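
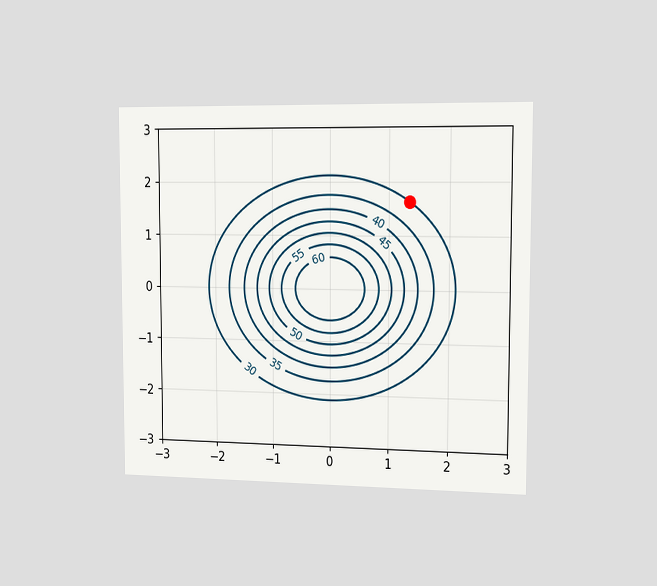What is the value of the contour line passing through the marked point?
The chart is viewed slightly from the right. The marked point sits on the contour labelled 30.

30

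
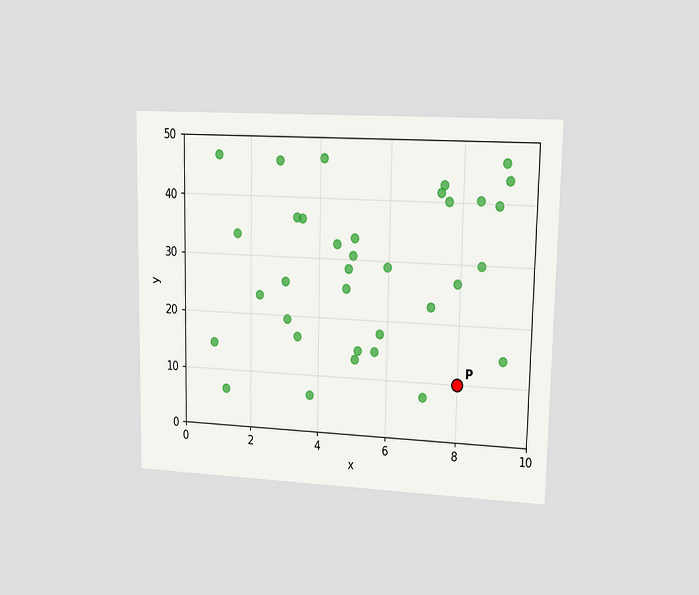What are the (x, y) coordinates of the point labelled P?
(8, 10)

The chart is viewed at a slight angle. Following the gridlines from P to each axis, P sits at (8, 10).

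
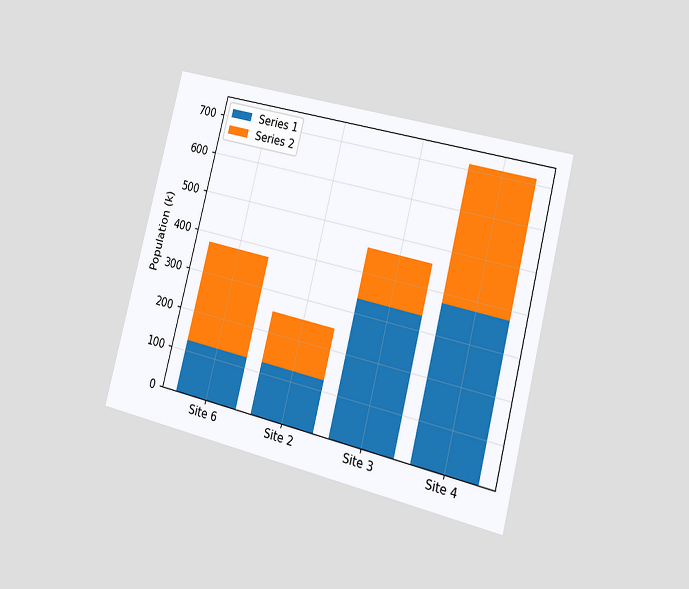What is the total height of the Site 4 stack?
714k

The chart is tilted about 14° clockwise and viewed slightly from the right. The Site 4 stack's top reaches 714k on the y-axis.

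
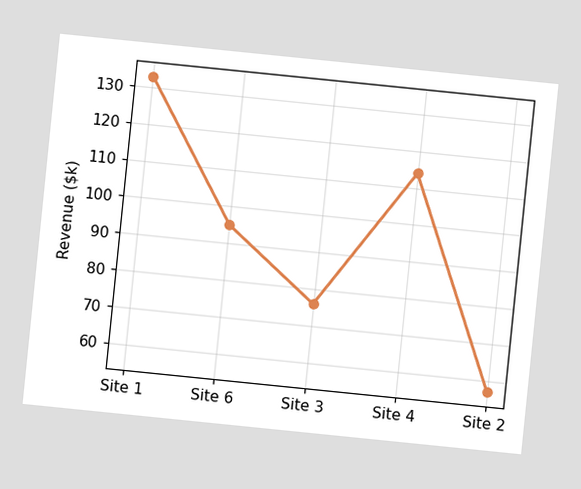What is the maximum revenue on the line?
$133k

The chart is tilted about 6° clockwise. The highest point is at Site 1, and reading across to the y-axis gives $133k.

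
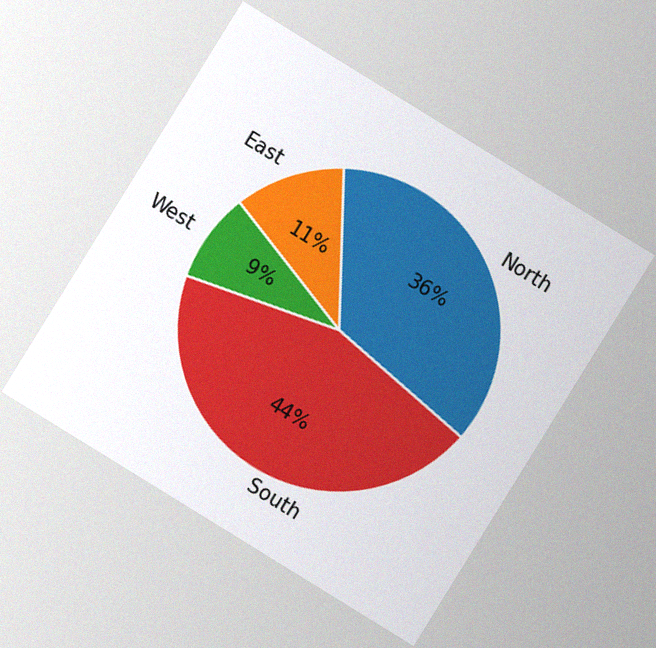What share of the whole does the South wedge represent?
The chart is tilted about 32° clockwise, with some photo noise. The South slice takes up 44% of the pie.

44%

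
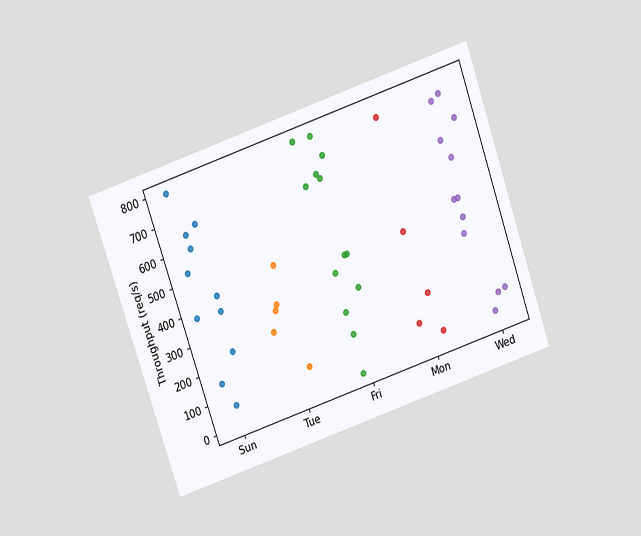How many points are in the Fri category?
13

The chart is tilted about 19° counter-clockwise and viewed slightly from above. Counting the markers in the Fri column gives 13.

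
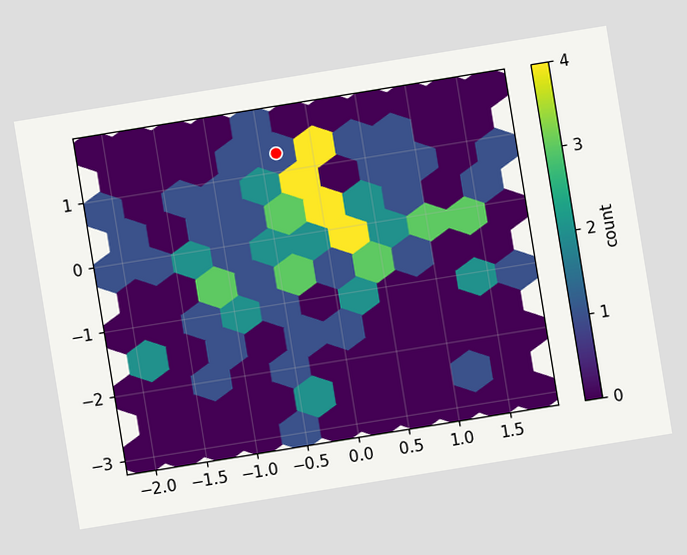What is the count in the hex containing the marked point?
The chart is tilted about 9° counter-clockwise. The marked hex reads 1 on the colorbar.

1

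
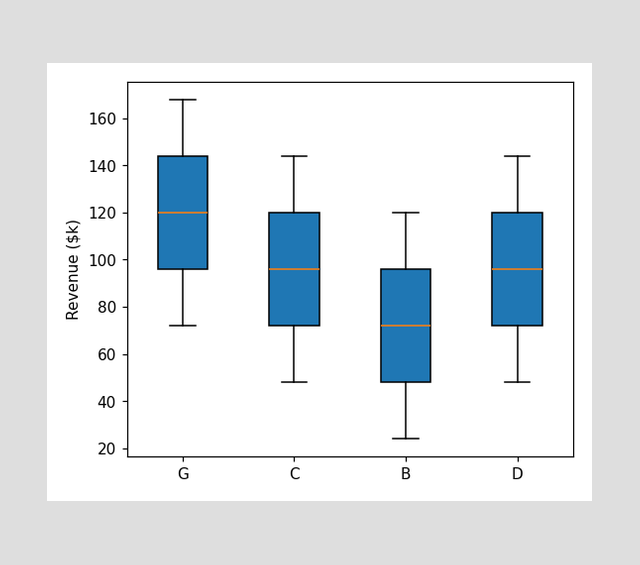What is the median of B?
$72k

The median line in the B box sits at $72k.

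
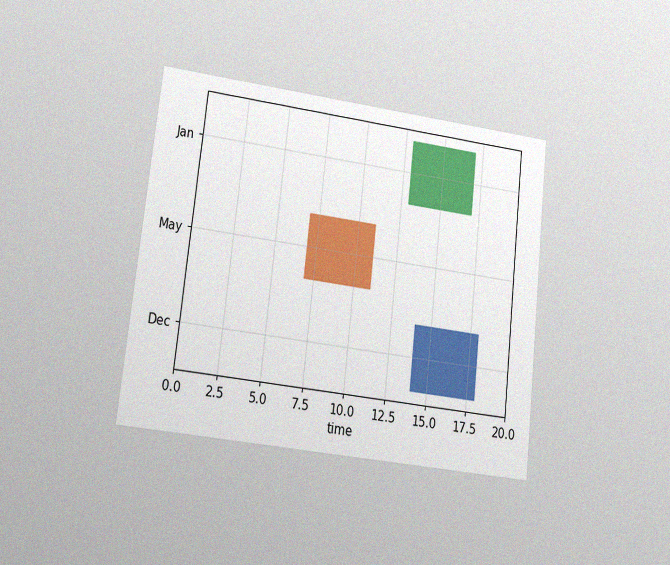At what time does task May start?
The chart is tilted about 6° clockwise and viewed at a slight angle, with some photo noise. The May bar begins at t=7.

7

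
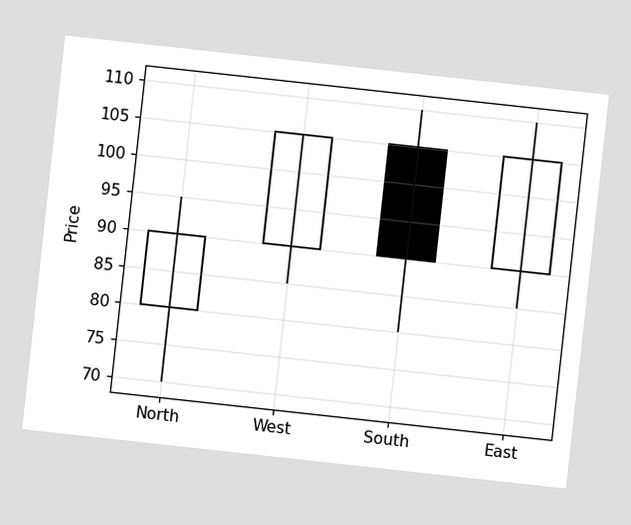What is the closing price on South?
The chart is tilted about 6° clockwise. The South candle closes at 90.

90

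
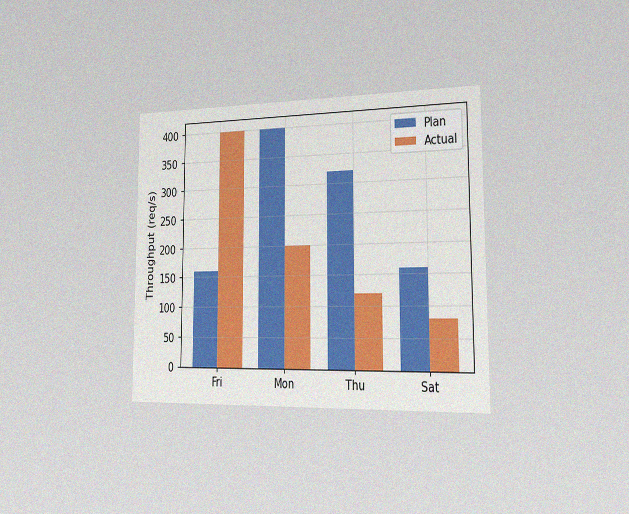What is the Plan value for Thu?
320req/s

The chart is viewed slightly from the right, with some photo noise. The Plan bar at Thu reaches 320req/s on the y-axis.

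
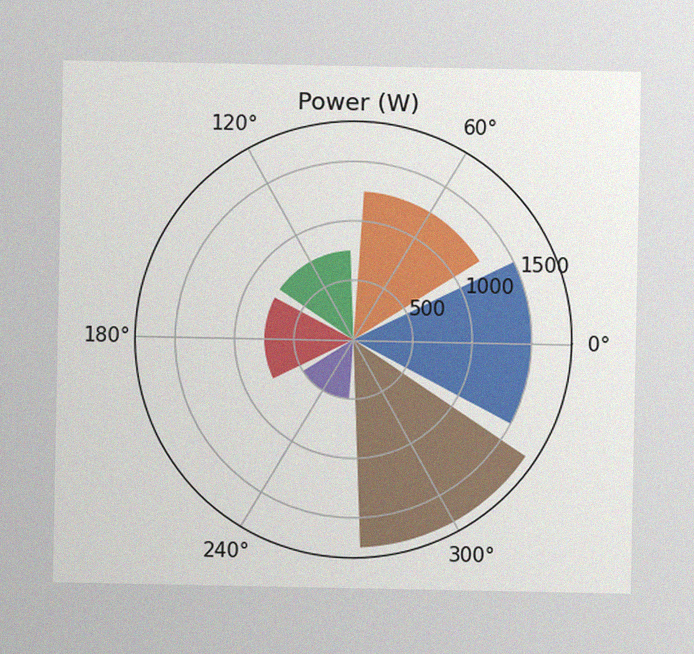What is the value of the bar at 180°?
The image has some photo noise and uneven lighting. The bar at 180° reaches 750W on the radial axis.

750W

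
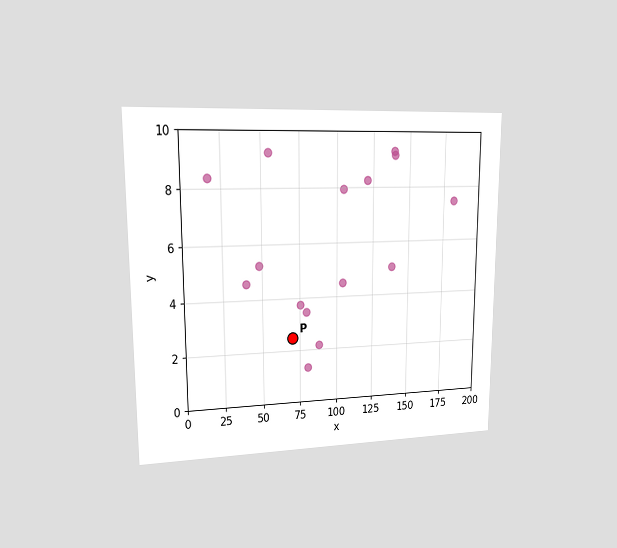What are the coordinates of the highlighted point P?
The chart is viewed at a slight angle. Following the gridlines from P to each axis, P sits at (70, 2.5).

(70, 2.5)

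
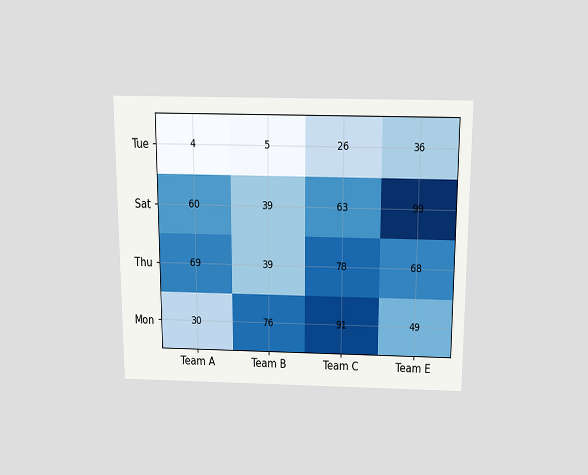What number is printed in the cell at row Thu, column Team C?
78

The chart is viewed slightly from above. The (Thu, Team C) cell reads 78.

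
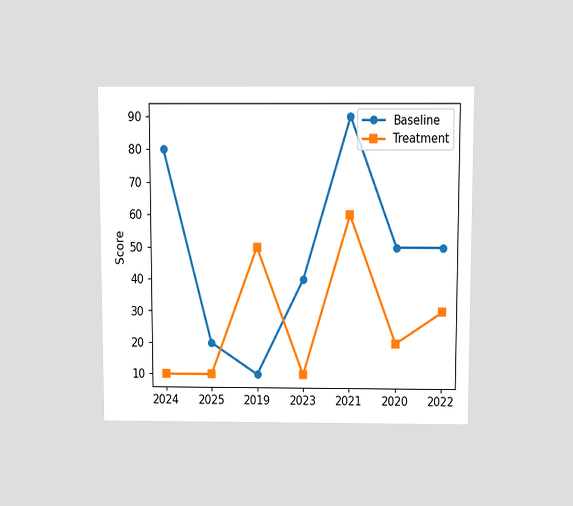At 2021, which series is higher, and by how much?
Baseline, by 30

The chart is viewed slightly from above. At 2021, Baseline sits above the other line by 30.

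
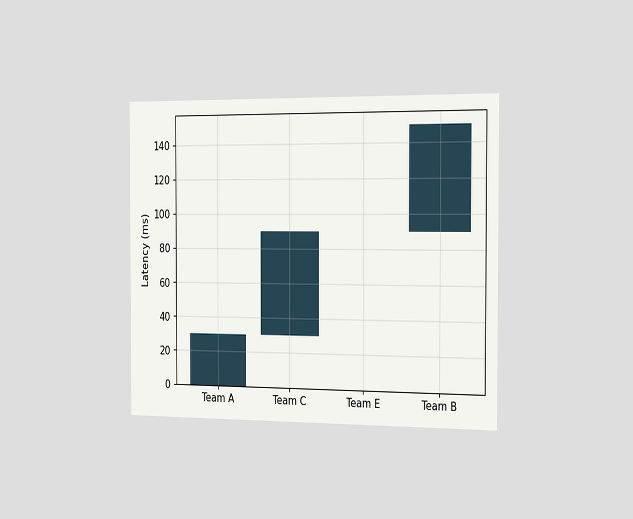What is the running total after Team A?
30ms

The chart is viewed slightly from the right. After Team A the running total reaches 30ms.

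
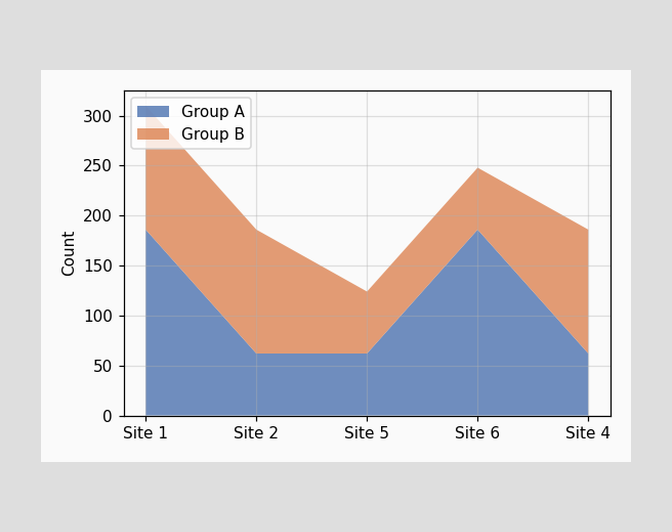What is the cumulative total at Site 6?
The stacked total at Site 6 reaches 248.

248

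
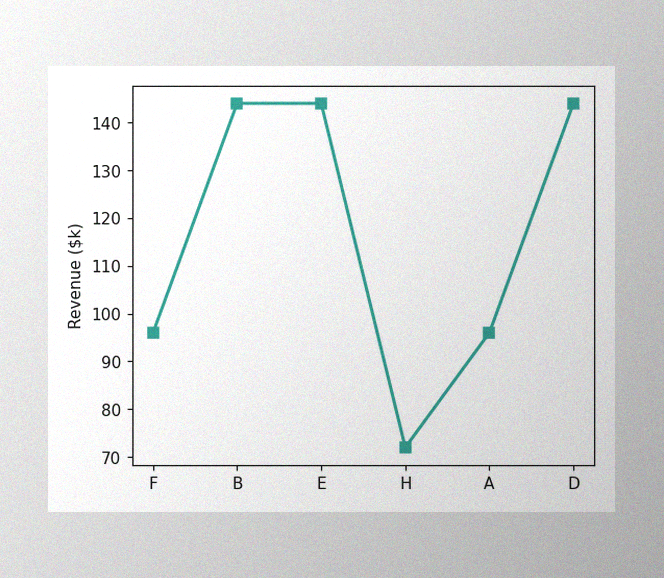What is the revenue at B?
$144k

The image has some photo noise and uneven lighting. At B, the line is at $144k.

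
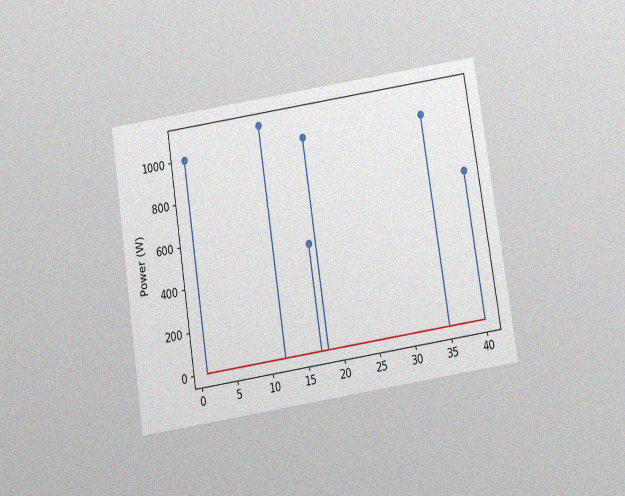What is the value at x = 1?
The chart is tilted about 9° counter-clockwise and viewed slightly from below, with some photo noise. The stem at x=1 reaches 1000W.

1000W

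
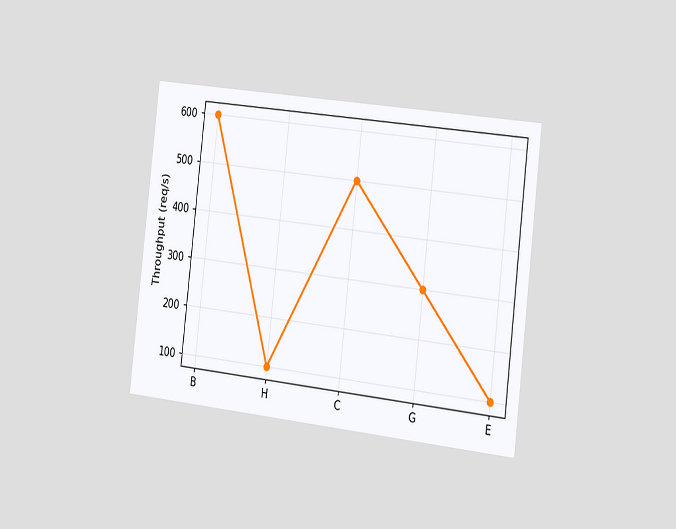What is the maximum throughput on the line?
The chart is tilted about 7° clockwise and viewed slightly from the right. The highest point is at B, and reading across to the y-axis gives 600req/s.

600req/s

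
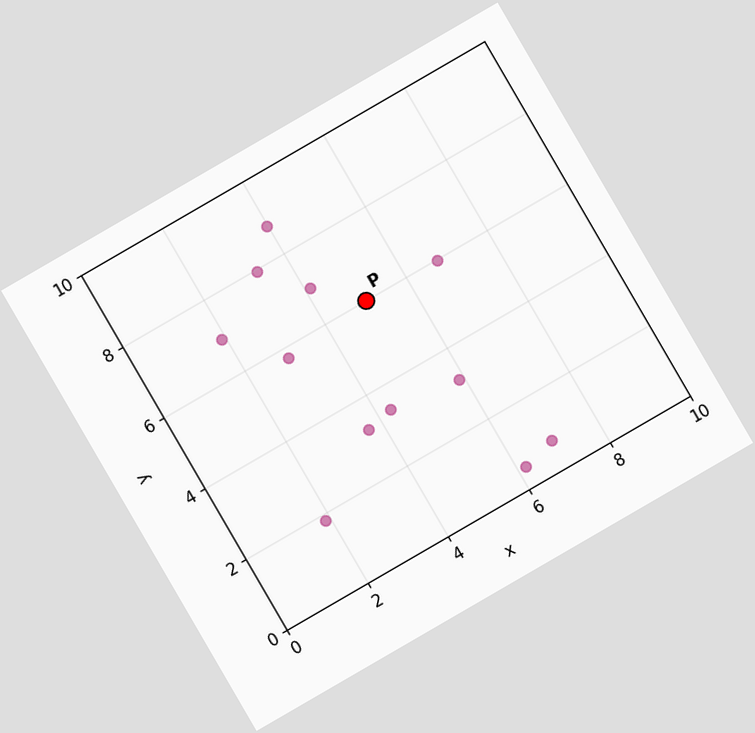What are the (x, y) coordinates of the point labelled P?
The chart is tilted about 30° counter-clockwise. Following the gridlines from P to each axis, P sits at (5, 6).

(5, 6)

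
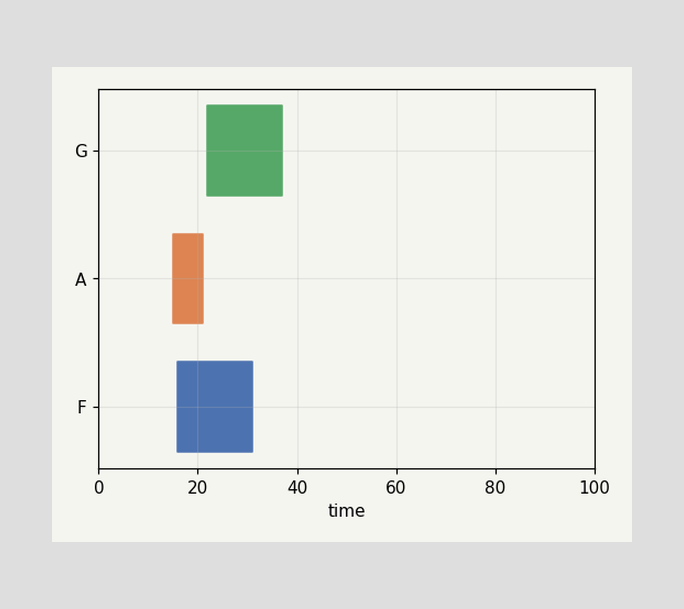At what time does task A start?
15

The A bar begins at t=15.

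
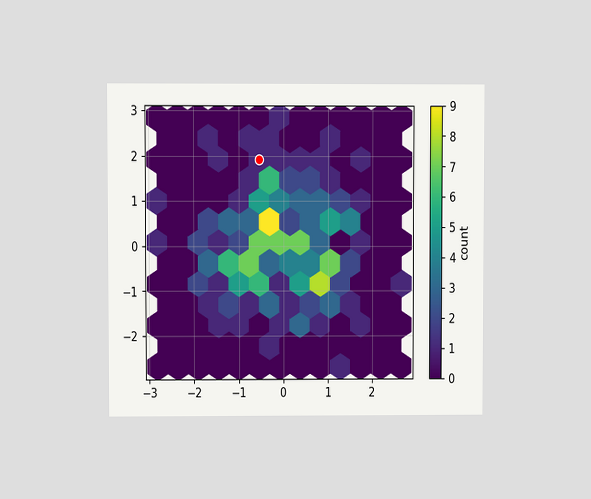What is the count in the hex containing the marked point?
1

The chart is viewed at a slight angle. The marked hex reads 1 on the colorbar.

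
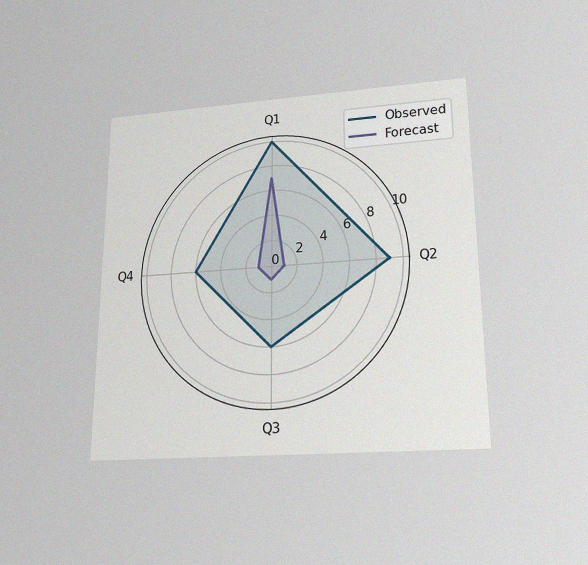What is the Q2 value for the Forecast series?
The chart is viewed slightly from below, with some photo noise. On the Q2 axis, Forecast reaches 1.

1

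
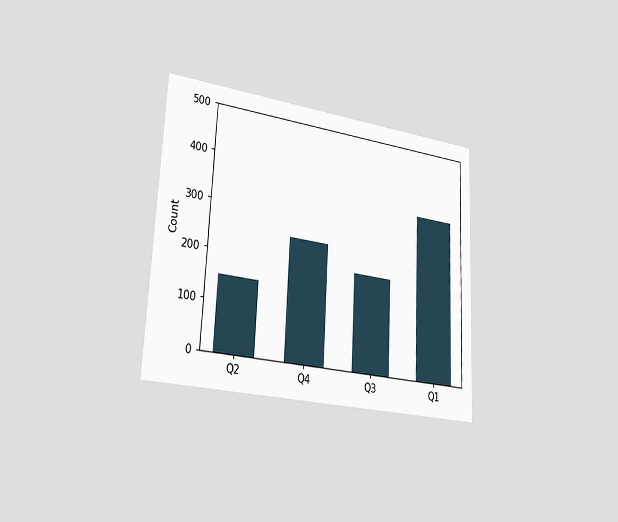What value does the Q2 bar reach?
The chart is tilted about 3° clockwise and viewed slightly from the left. Reading along the chart's y-axis, the Q2 bar reaches 150.

150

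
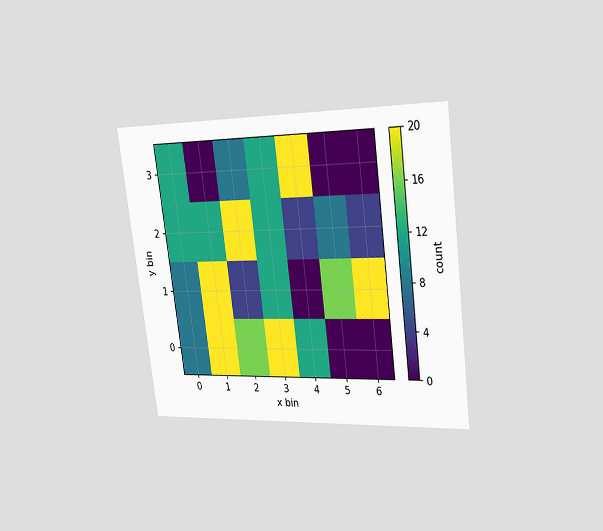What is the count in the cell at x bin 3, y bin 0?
The chart is tilted about 7° counter-clockwise and viewed slightly from the right. Matching the cell (3, 0) against the colorbar gives 20.

20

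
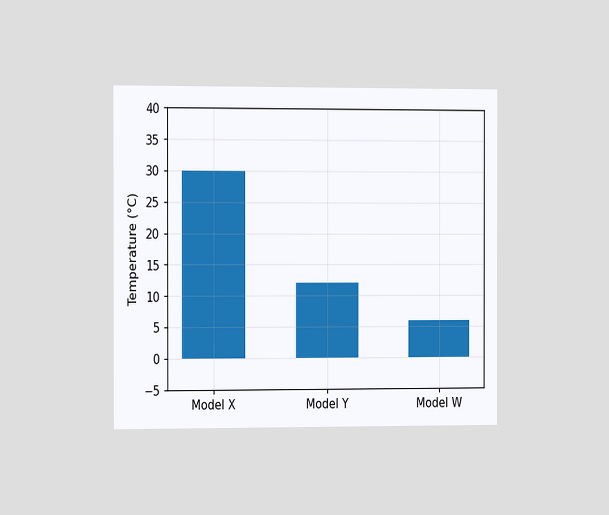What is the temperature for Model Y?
The chart is viewed slightly from the left. Reading along the chart's y-axis, the Model Y bar reaches 12°C.

12°C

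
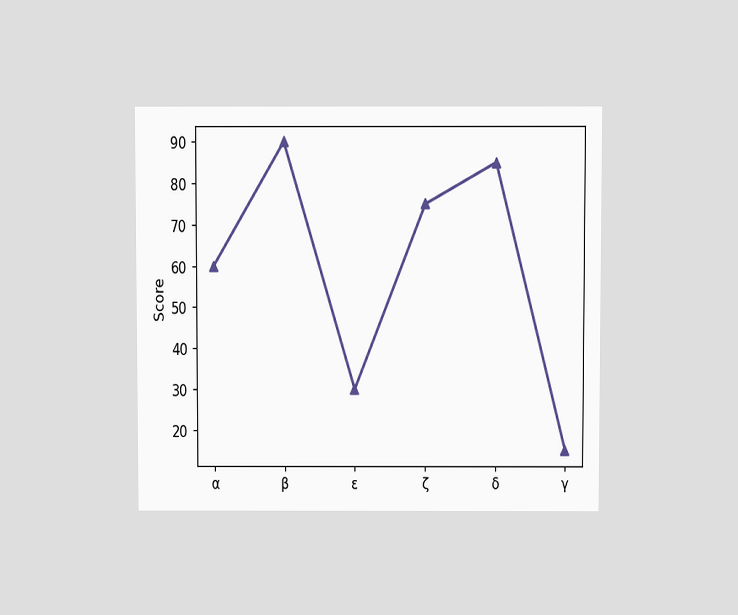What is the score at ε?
30

The chart is viewed slightly from above. At ε, the line is at 30.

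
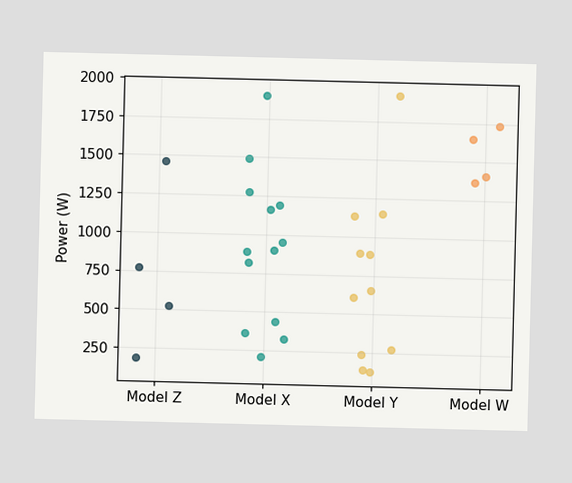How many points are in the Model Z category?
Counting the markers in the Model Z column gives 4.

4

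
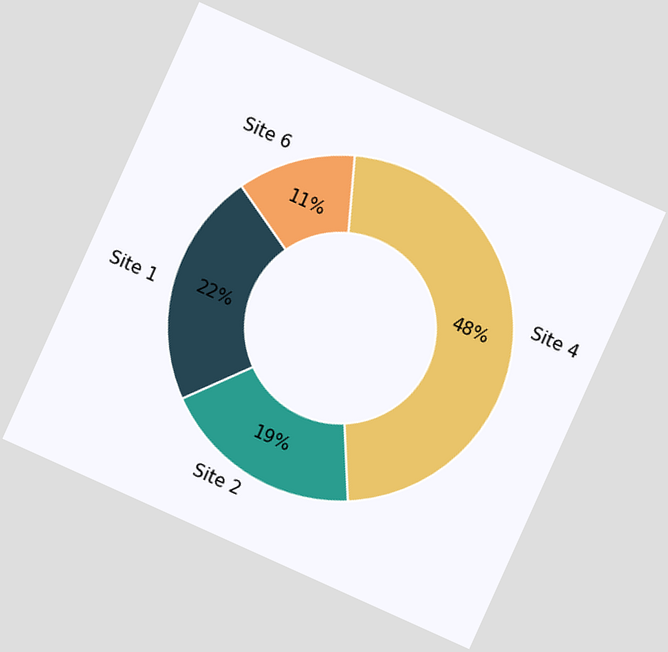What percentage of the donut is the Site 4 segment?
The chart is tilted about 24° clockwise. The Site 4 segment takes up 48% of the ring.

48%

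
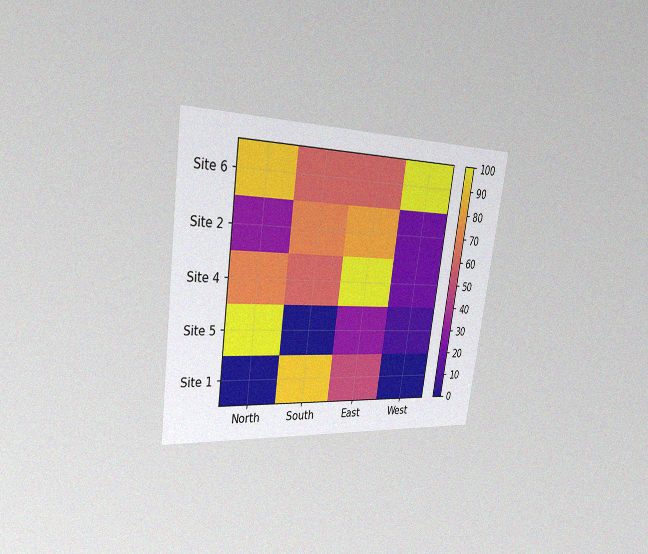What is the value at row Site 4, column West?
20

The chart is tilted about 8° clockwise and viewed slightly from the left, with some photo noise. Matching cell (Site 4, West) against the colorbar gives 20.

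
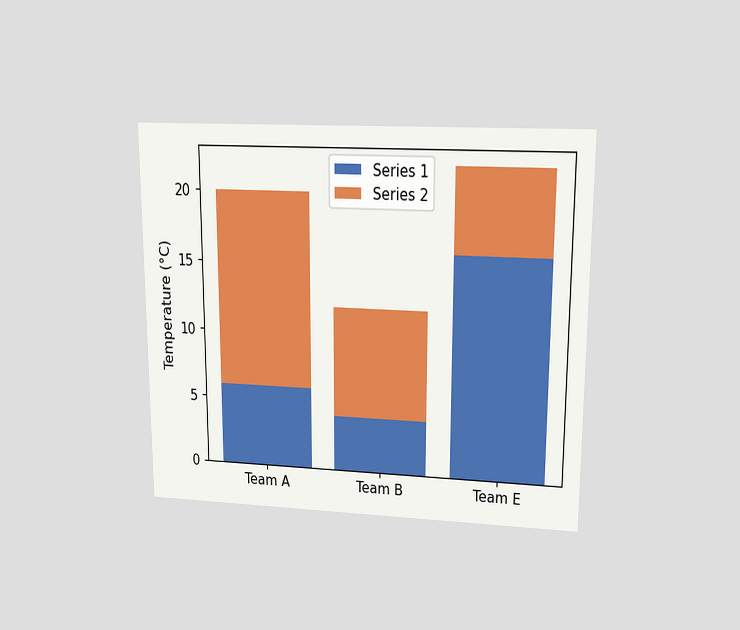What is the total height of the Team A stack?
20°C

The chart is viewed at a slight angle. The Team A stack's top reaches 20°C on the y-axis.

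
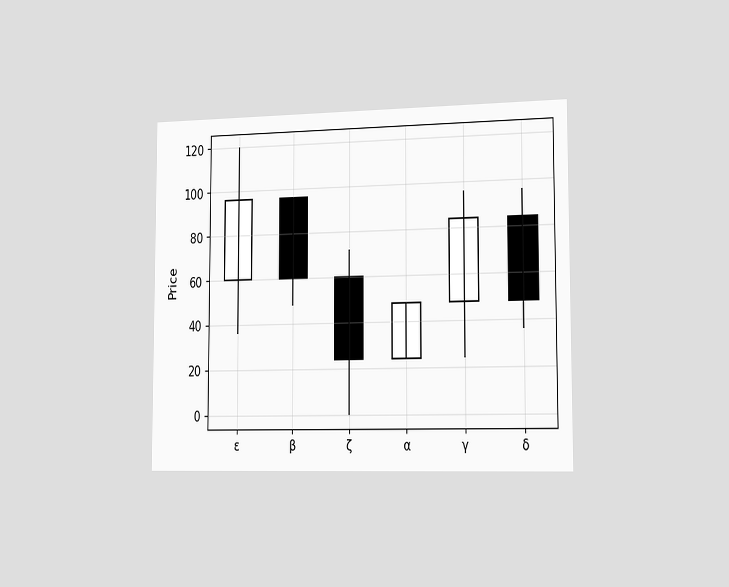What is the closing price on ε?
The chart is viewed slightly from the right. The ε candle closes at 96.

96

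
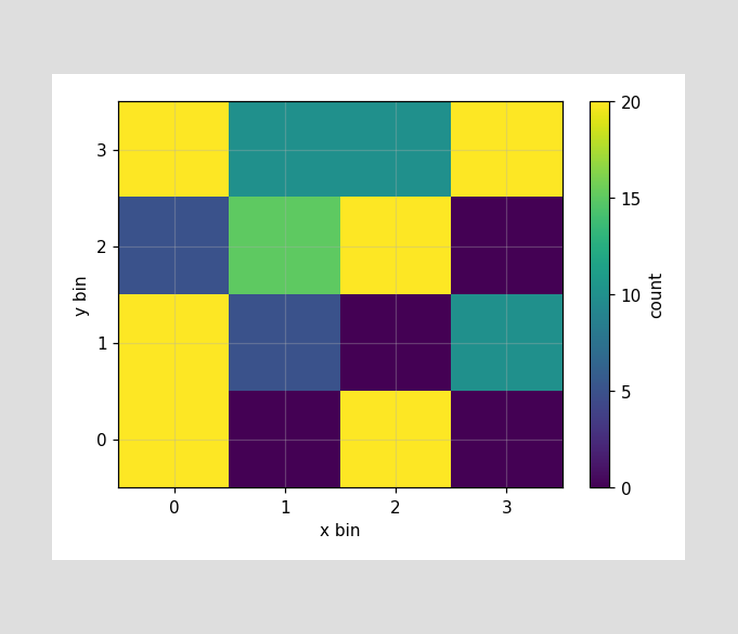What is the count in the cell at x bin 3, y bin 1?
10

Matching the cell (3, 1) against the colorbar gives 10.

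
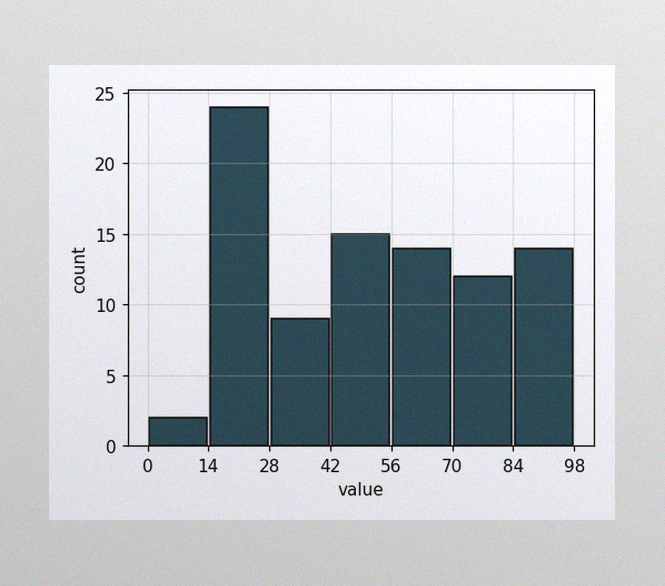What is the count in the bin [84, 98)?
14

The image has some photo noise and uneven lighting. The [84, 98) bin has height 14.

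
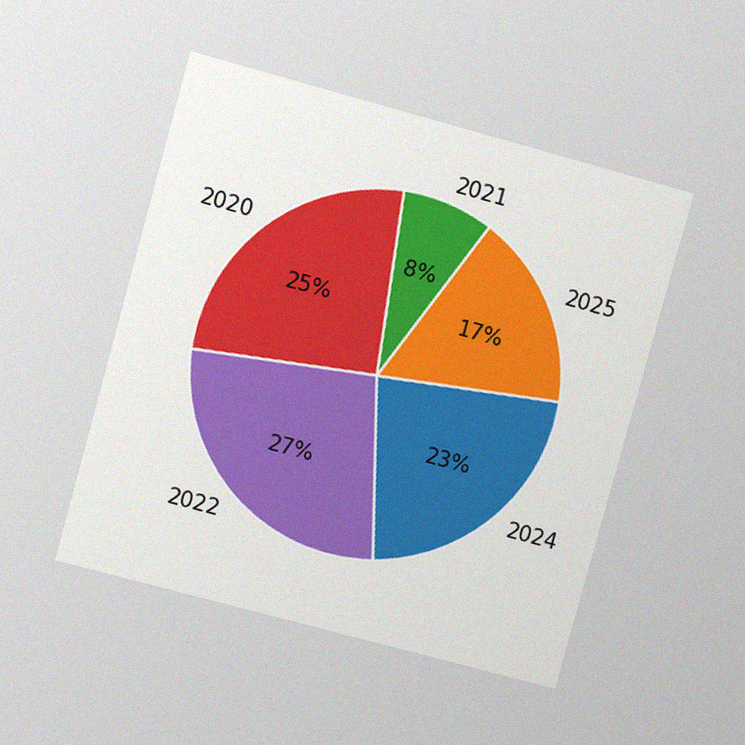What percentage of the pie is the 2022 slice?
The chart is tilted about 15° clockwise and viewed at a slight angle, with some photo noise. The 2022 slice takes up 27% of the pie.

27%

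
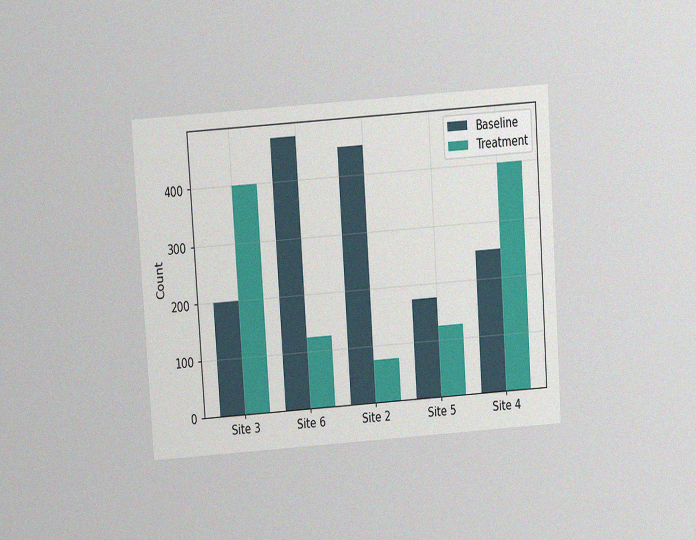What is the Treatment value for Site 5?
The chart is tilted about 4° counter-clockwise and viewed at a slight angle, with some photo noise. The Treatment bar at Site 5 reaches 125 on the y-axis.

125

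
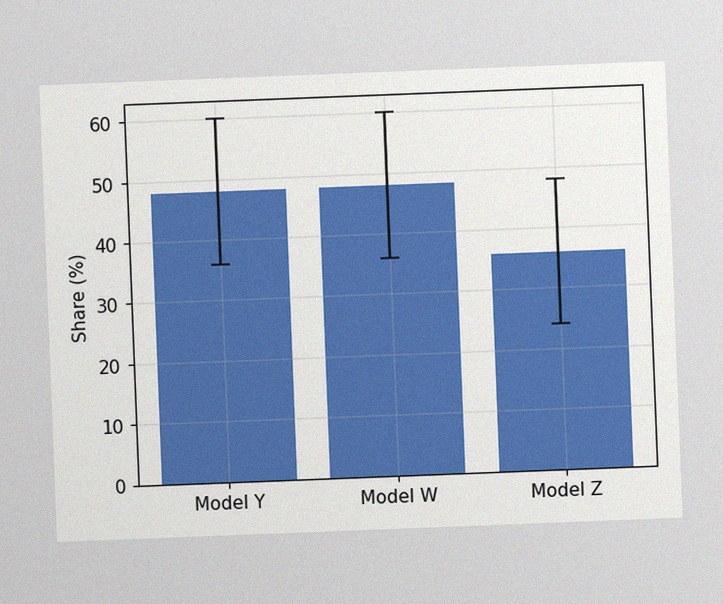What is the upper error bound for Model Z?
The chart is tilted about 2° counter-clockwise, with some photo noise. The Model Z bar's upper whisker reaches 48%.

48%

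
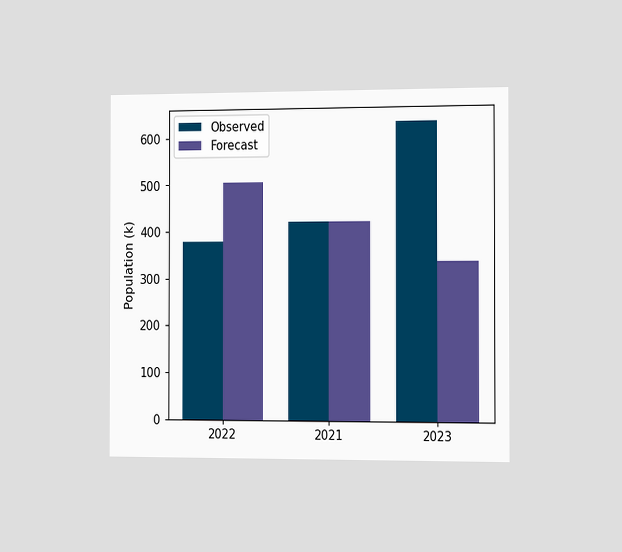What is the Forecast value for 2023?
336k

The chart is viewed slightly from the right. The Forecast bar at 2023 reaches 336k on the y-axis.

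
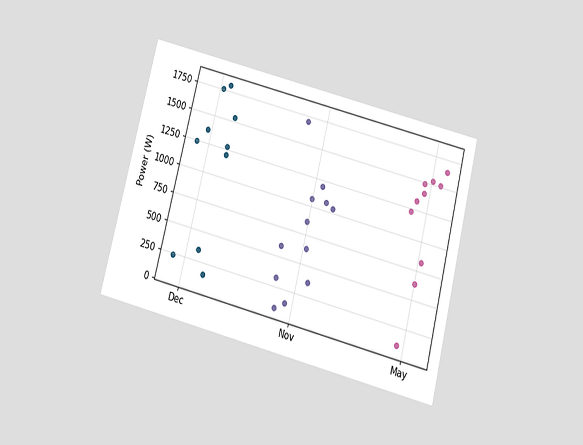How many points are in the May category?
10

The chart is tilted about 14° clockwise and viewed slightly from below. Counting the markers in the May column gives 10.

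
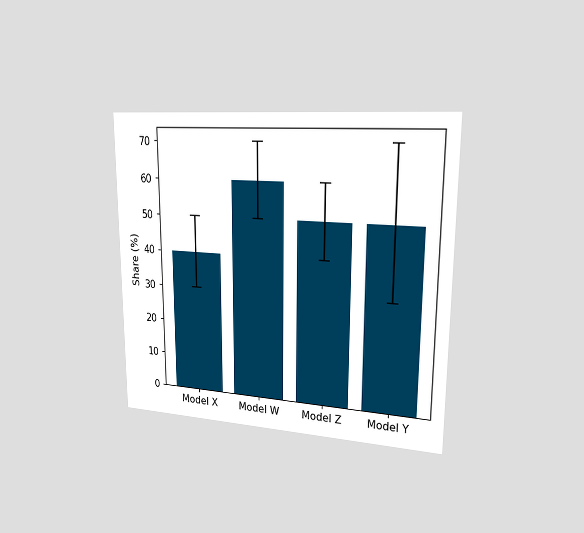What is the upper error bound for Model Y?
The chart is viewed slightly from the right. The Model Y bar's upper whisker reaches 70%.

70%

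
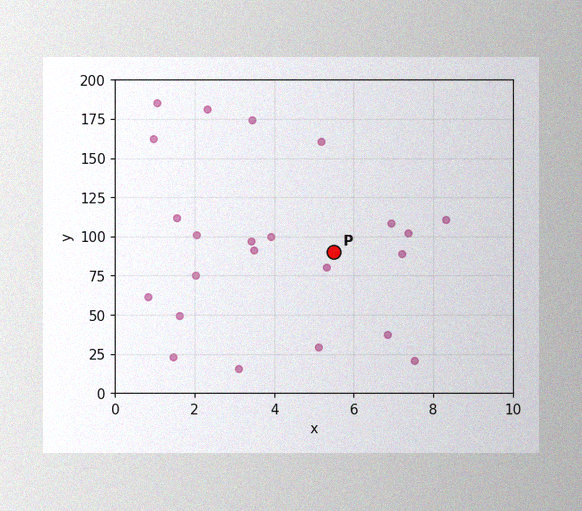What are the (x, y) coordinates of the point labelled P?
The image has some photo noise and uneven lighting. Following the gridlines from P to each axis, P sits at (5.5, 90).

(5.5, 90)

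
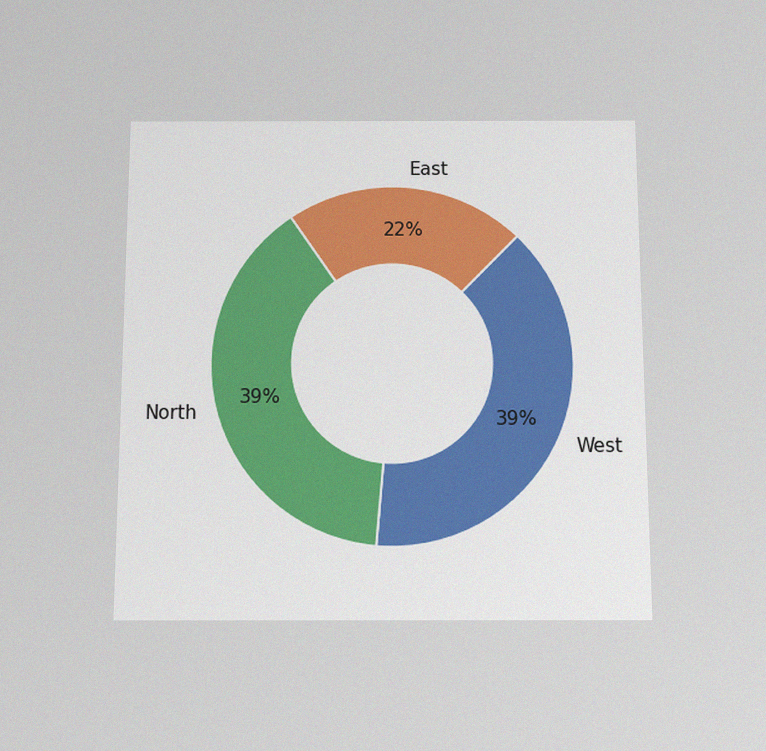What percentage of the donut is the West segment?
The chart is viewed slightly from below, with some photo noise. The West segment takes up 39% of the ring.

39%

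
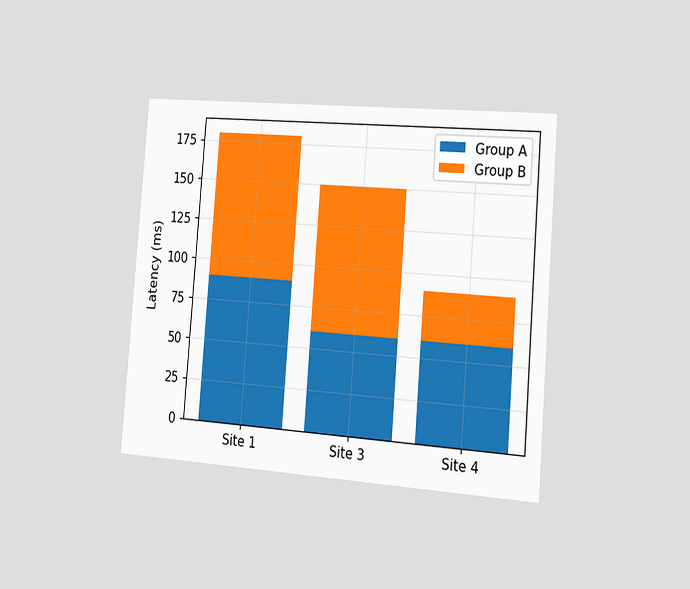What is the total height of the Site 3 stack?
The chart is tilted about 4° clockwise and viewed slightly from the right. The Site 3 stack's top reaches 150ms on the y-axis.

150ms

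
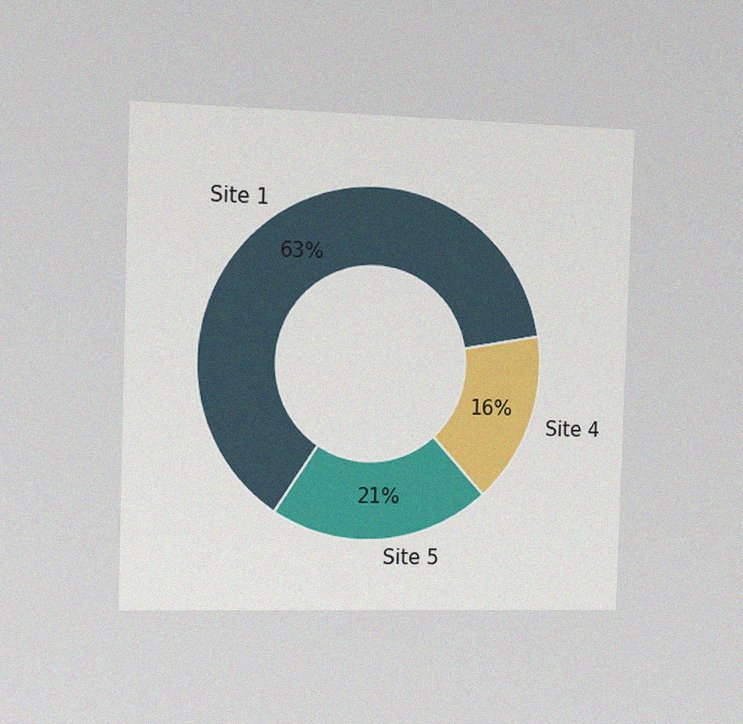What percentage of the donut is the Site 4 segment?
16%

The chart is viewed slightly from the left, with some photo noise. The Site 4 segment takes up 16% of the ring.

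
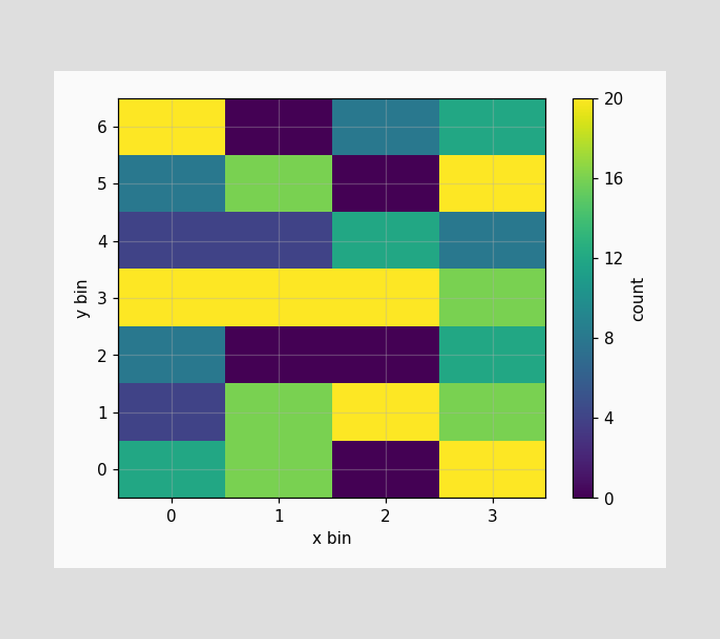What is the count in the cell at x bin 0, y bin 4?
4

Matching the cell (0, 4) against the colorbar gives 4.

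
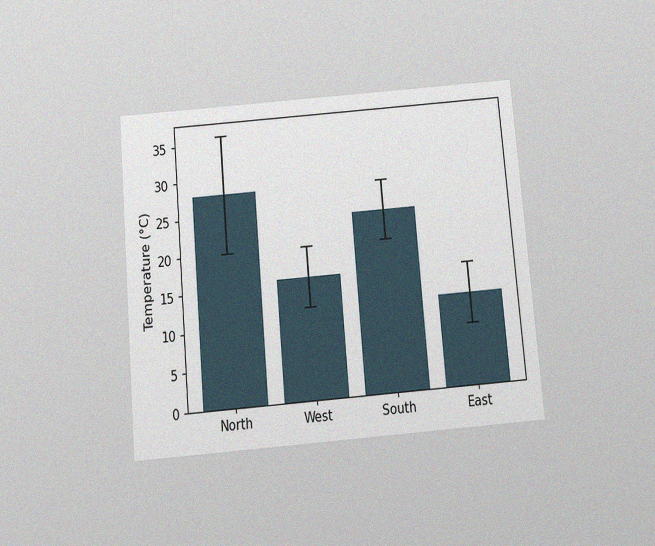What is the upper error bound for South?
28°C

The chart is tilted about 5° counter-clockwise and viewed slightly from below, with some photo noise. The South bar's upper whisker reaches 28°C.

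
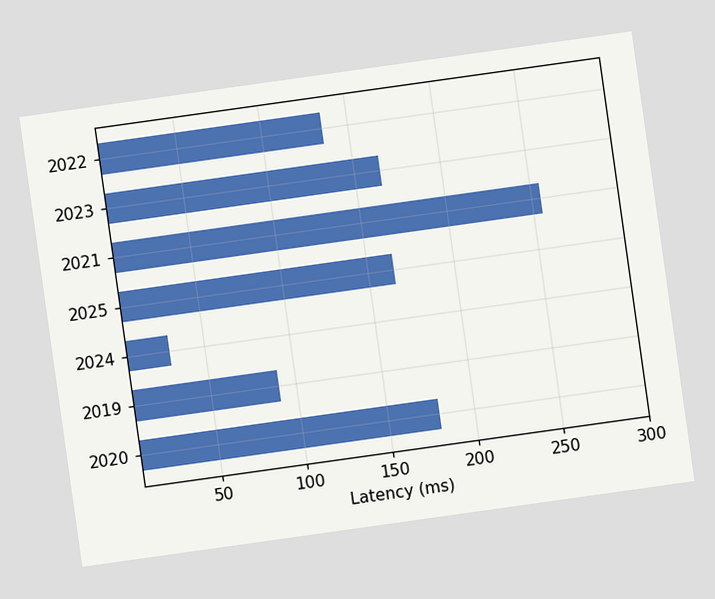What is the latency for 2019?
90ms

The chart is tilted about 8° counter-clockwise. Reading along the chart's x-axis, the 2019 bar reaches 90ms.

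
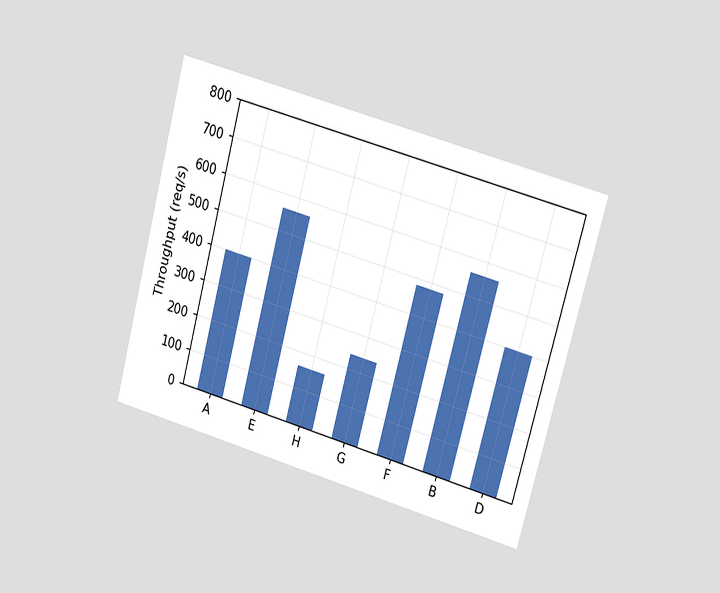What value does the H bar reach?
The chart is tilted about 15° clockwise and viewed at a slight angle. Reading along the chart's y-axis, the H bar reaches 160req/s.

160req/s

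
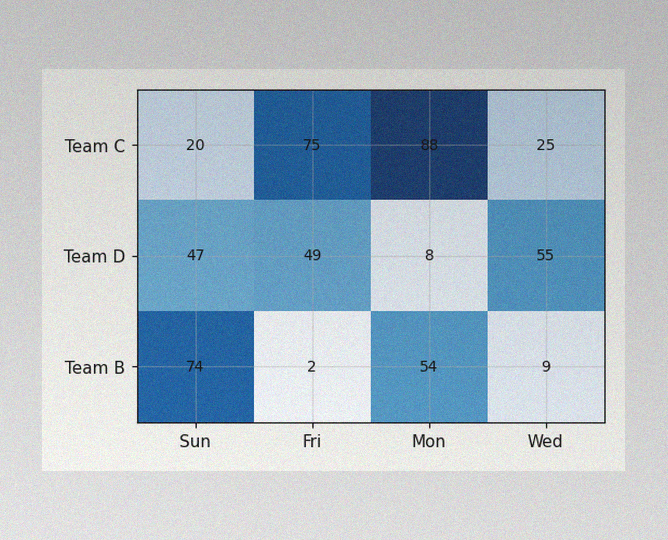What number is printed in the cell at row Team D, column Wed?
The image has some photo noise and uneven lighting. The (Team D, Wed) cell reads 55.

55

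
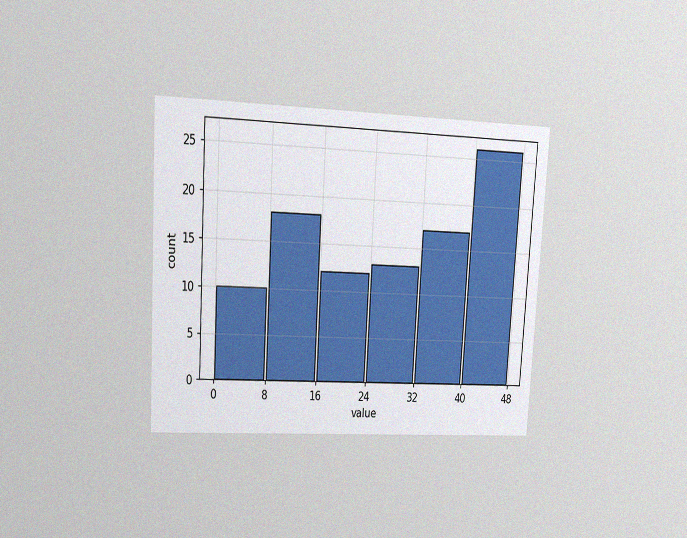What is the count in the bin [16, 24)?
12

The chart is tilted about 3° clockwise and viewed at a slight angle, with some photo noise. The [16, 24) bin has height 12.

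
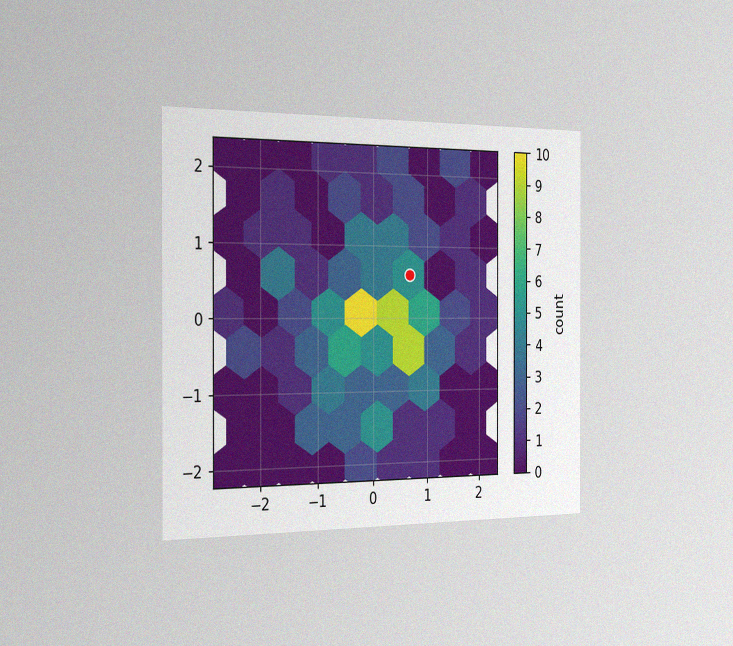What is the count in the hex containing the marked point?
5

The chart is viewed slightly from the left, with some photo noise. The marked hex reads 5 on the colorbar.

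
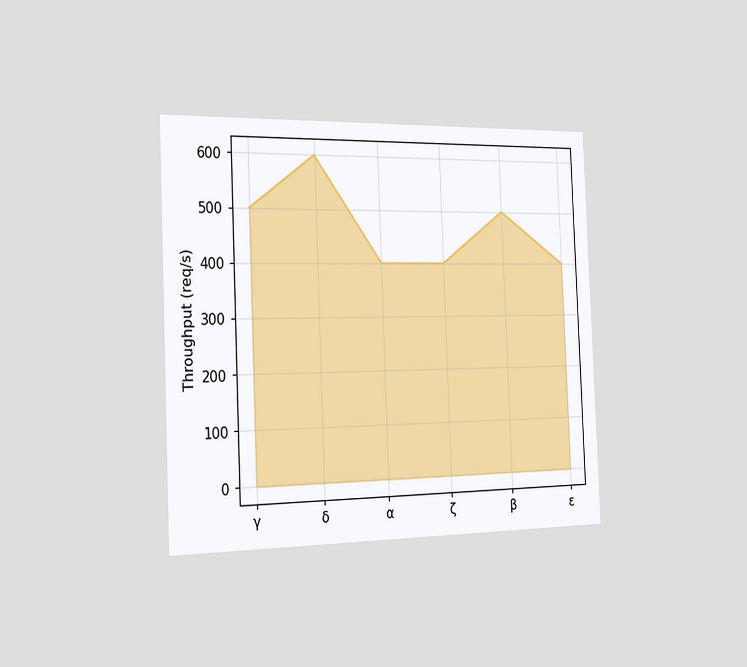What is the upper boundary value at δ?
600req/s

The chart is tilted about 2° counter-clockwise and viewed slightly from the left. At δ the upper boundary is at 600req/s.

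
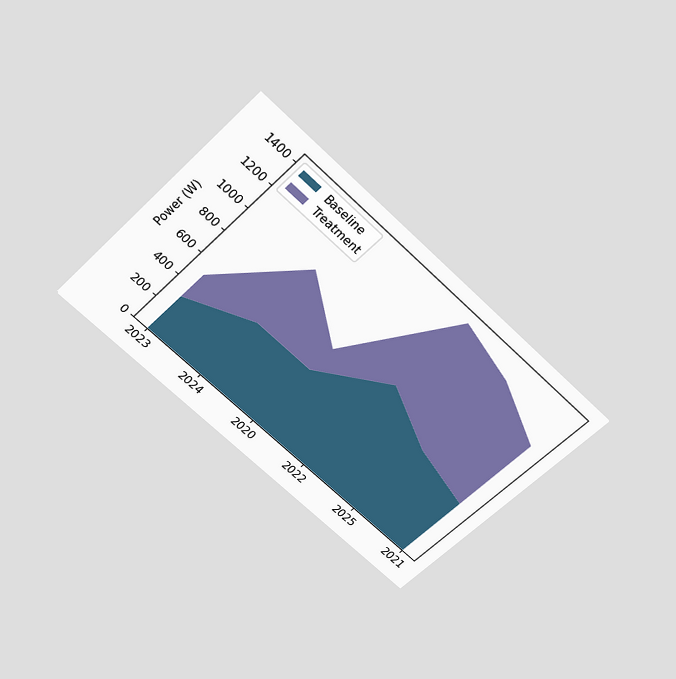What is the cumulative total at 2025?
The chart is tilted about 44° clockwise and viewed slightly from above. The stacked total at 2025 reaches 1300W.

1300W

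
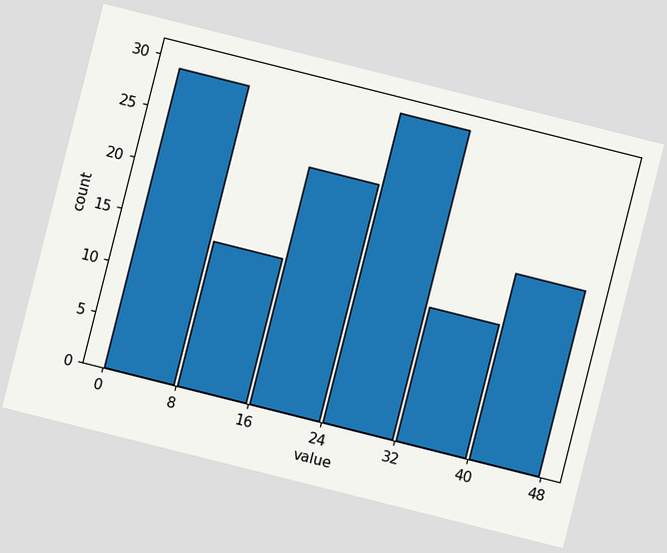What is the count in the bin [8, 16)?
The chart is tilted about 14° clockwise. The [8, 16) bin has height 14.

14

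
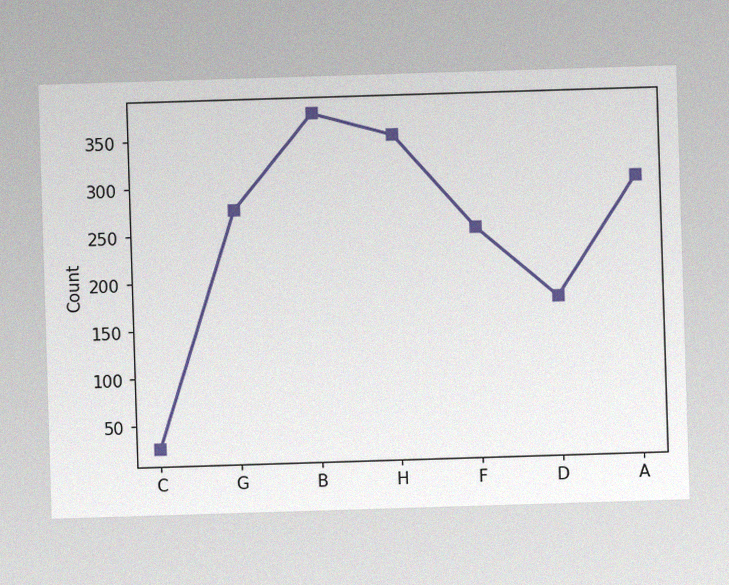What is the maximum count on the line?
375

The image has some photo noise and uneven lighting. The highest point is at B, and reading across to the y-axis gives 375.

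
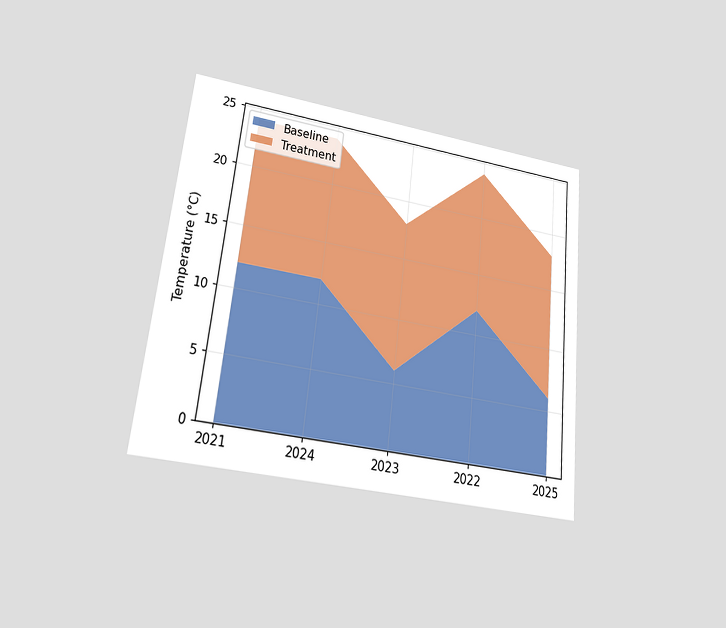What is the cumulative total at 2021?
24°C

The chart is tilted about 6° clockwise and viewed at a slight angle. The stacked total at 2021 reaches 24°C.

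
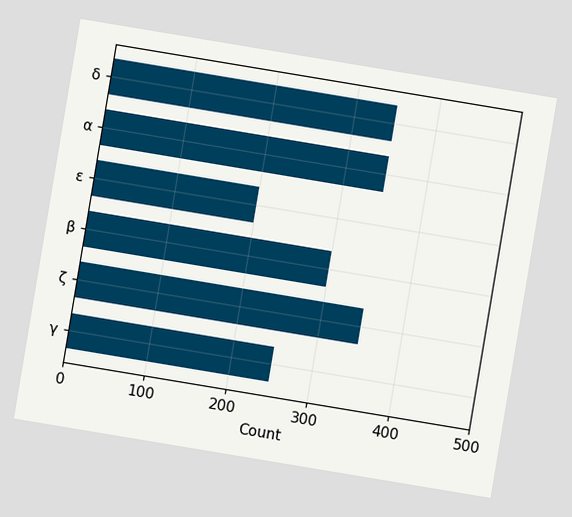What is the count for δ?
350

The chart is tilted about 9° clockwise. Reading along the chart's x-axis, the δ bar reaches 350.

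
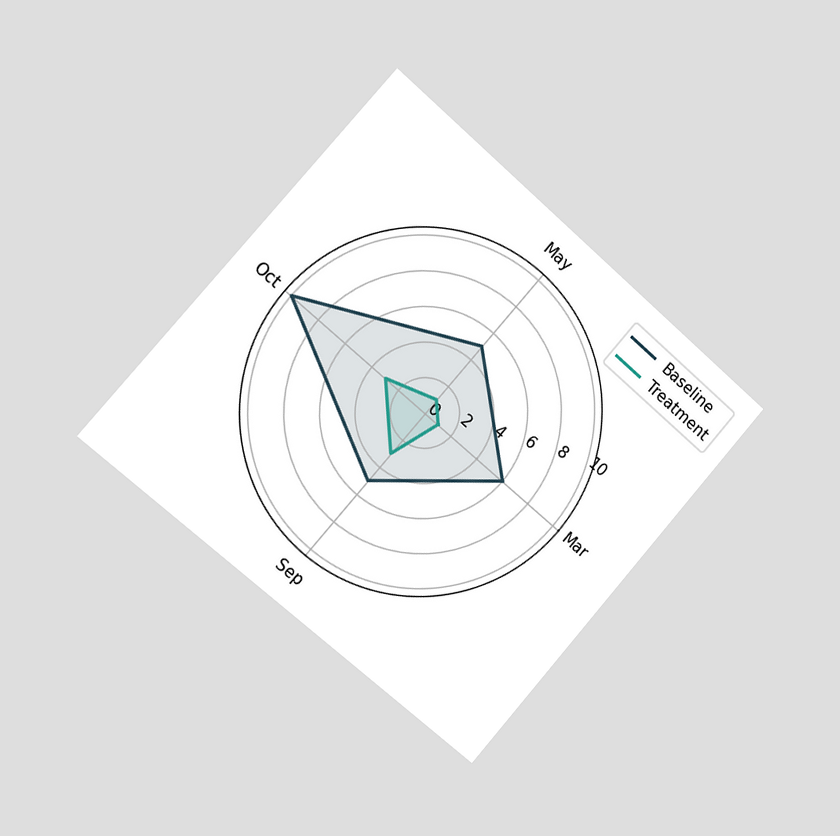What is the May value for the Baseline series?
The chart is tilted about 41° clockwise and viewed slightly from the left. On the May axis, Baseline reaches 5.

5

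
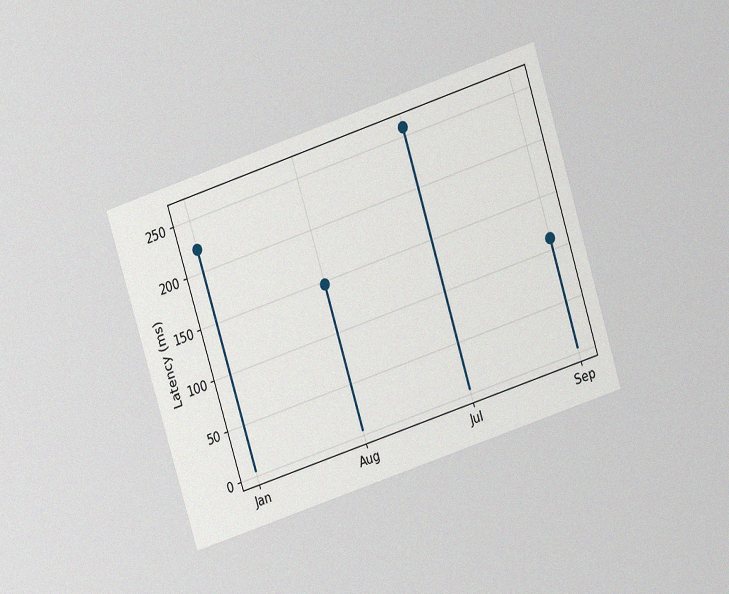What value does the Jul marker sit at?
259ms

The chart is tilted about 18° counter-clockwise and viewed at a slight angle, with some photo noise. The Jul marker sits at 259ms.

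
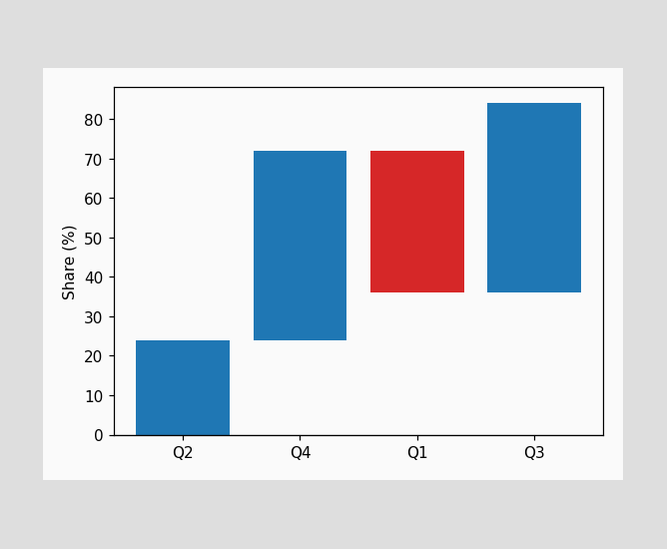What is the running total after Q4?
72%

After Q4 the running total reaches 72%.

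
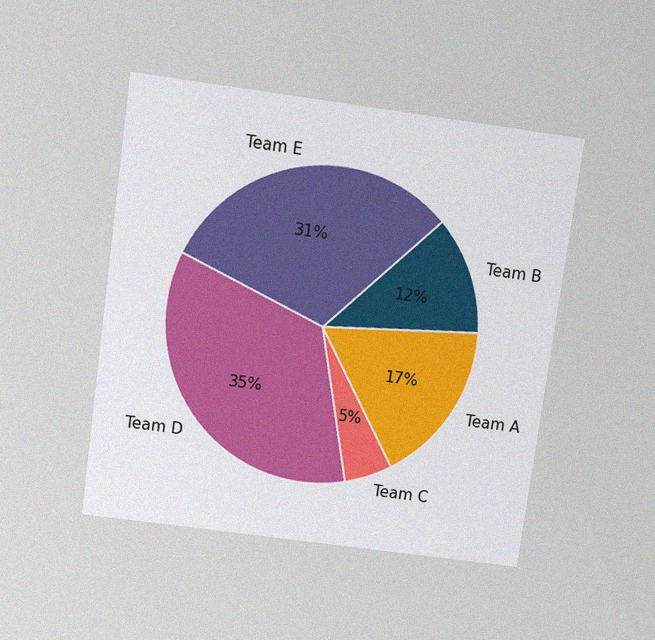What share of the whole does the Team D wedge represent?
The chart is tilted about 8° clockwise and viewed slightly from above, with some photo noise. The Team D slice takes up 35% of the pie.

35%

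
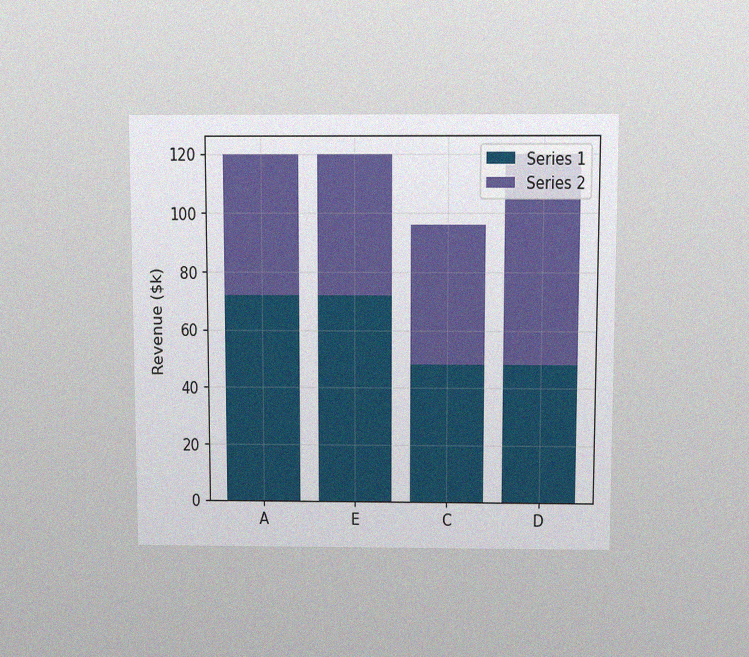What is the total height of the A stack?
The chart is viewed slightly from above, with some photo noise. The A stack's top reaches $120k on the y-axis.

$120k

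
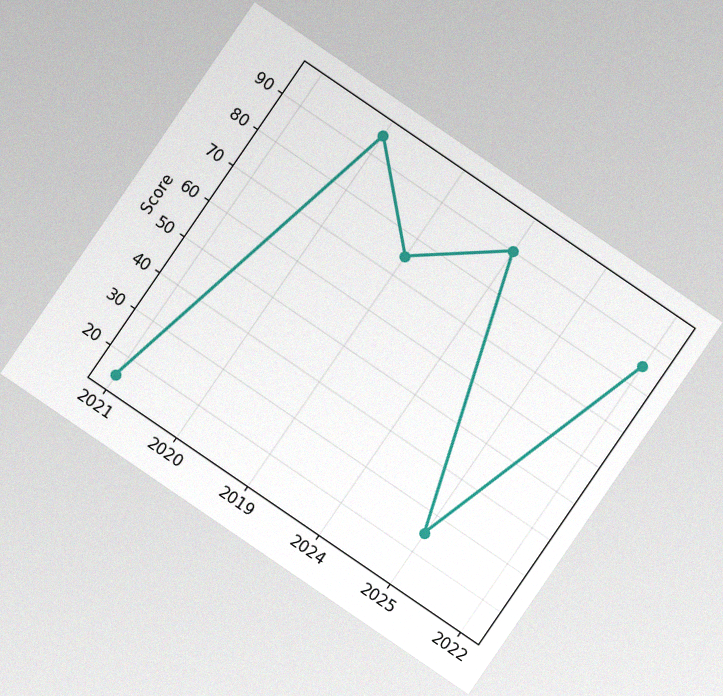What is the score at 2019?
The chart is tilted about 34° clockwise, with some photo noise. At 2019, the line is at 75.

75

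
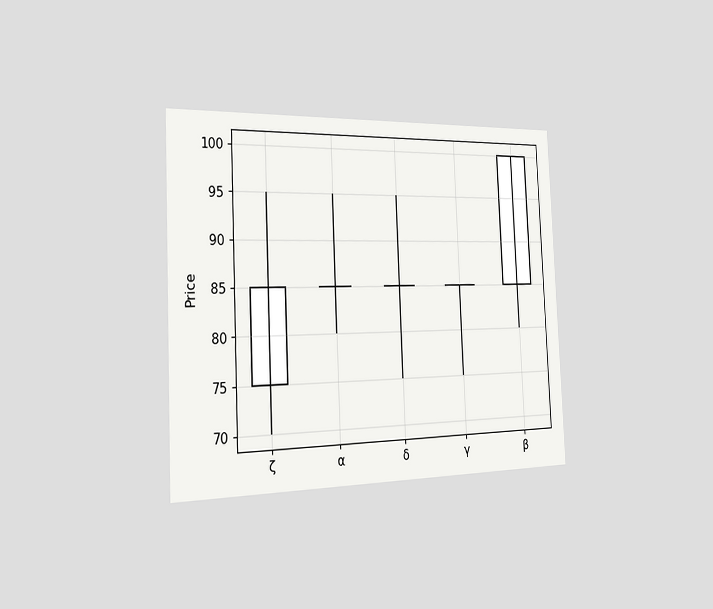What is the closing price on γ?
The chart is tilted about 3° counter-clockwise and viewed slightly from the left. The γ candle closes at 85.

85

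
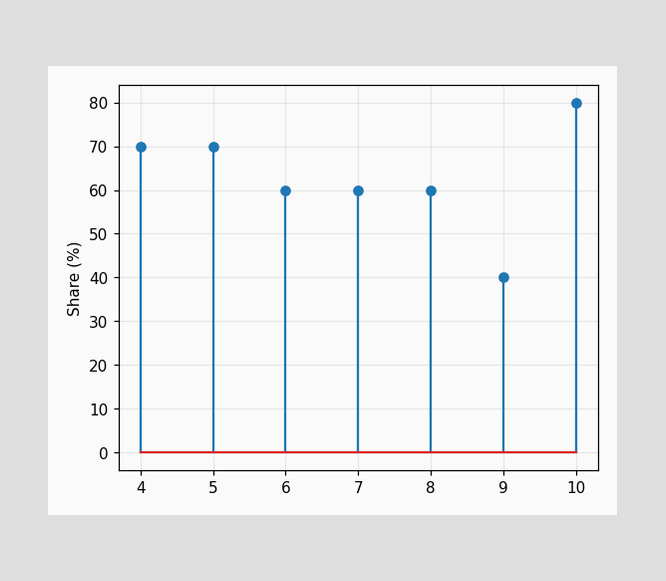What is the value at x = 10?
80%

The stem at x=10 reaches 80%.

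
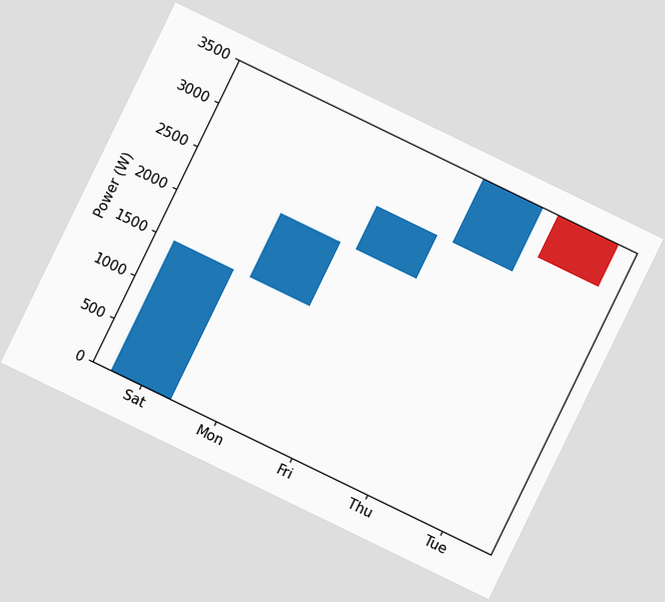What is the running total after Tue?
The chart is tilted about 26° clockwise. After Tue the running total reaches 3000W.

3000W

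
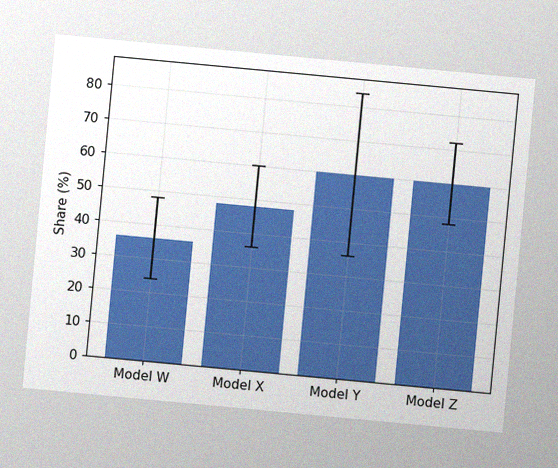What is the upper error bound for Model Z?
72%

The chart is tilted about 5° clockwise, with some photo noise. The Model Z bar's upper whisker reaches 72%.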